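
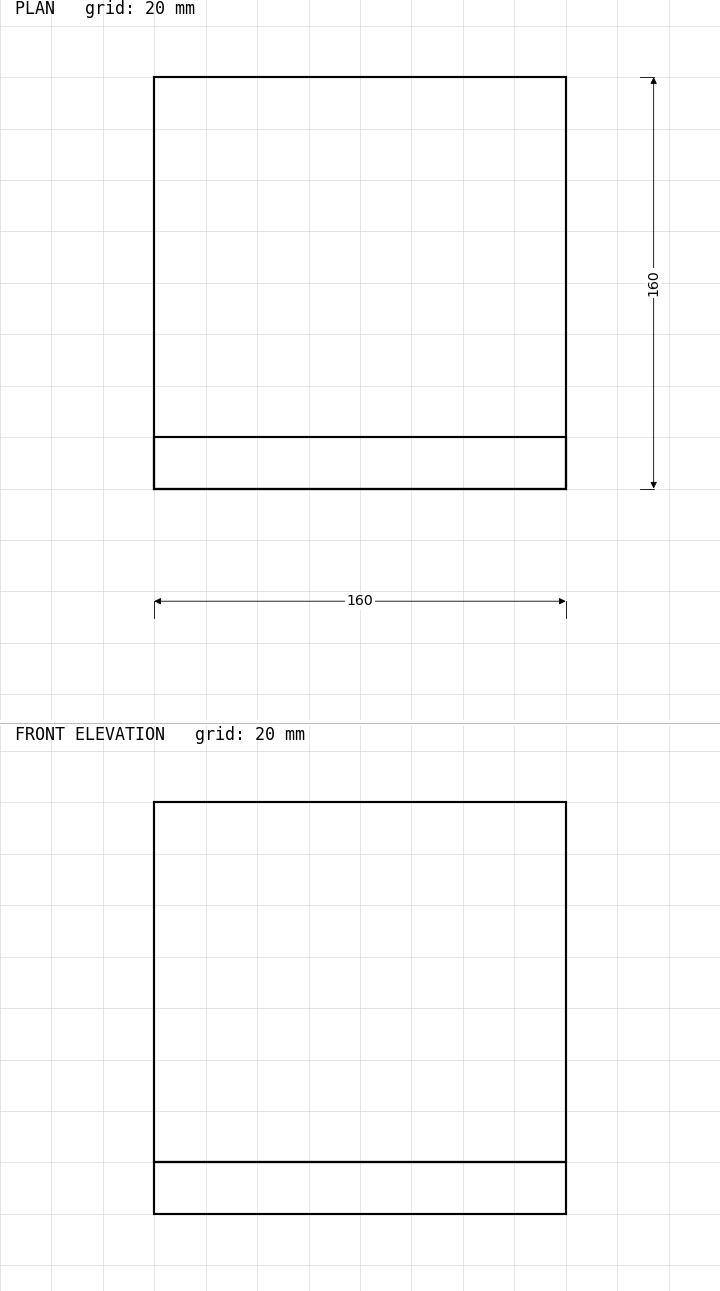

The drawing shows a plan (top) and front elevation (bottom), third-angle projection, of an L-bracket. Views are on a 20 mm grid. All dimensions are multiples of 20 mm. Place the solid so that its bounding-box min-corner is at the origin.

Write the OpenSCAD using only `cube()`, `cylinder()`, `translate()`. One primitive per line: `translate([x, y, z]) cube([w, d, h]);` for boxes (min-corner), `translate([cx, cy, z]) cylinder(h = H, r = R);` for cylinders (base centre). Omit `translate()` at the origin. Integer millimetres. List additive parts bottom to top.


cube([160, 160, 20]);
translate([0, 0, 20]) cube([160, 20, 140]);


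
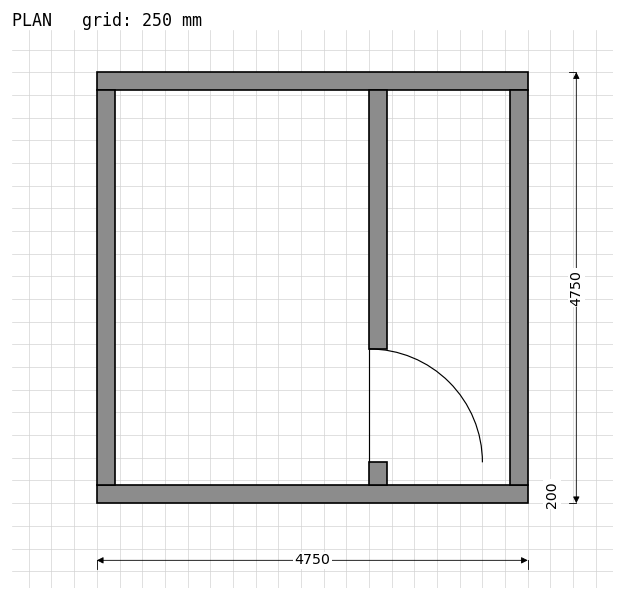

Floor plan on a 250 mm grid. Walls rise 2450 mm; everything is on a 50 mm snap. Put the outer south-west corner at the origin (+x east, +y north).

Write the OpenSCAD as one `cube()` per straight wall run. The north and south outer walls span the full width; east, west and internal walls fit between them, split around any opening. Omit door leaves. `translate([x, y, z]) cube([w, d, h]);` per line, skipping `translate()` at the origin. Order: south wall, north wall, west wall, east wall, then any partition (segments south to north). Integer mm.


cube([4750, 200, 2450]);
translate([0, 4550, 0]) cube([4750, 200, 2450]);
translate([0, 200, 0]) cube([200, 4350, 2450]);
translate([4550, 200, 0]) cube([200, 4350, 2450]);
translate([3000, 200, 0]) cube([200, 250, 2450]);
translate([3000, 1700, 0]) cube([200, 2850, 2450]);


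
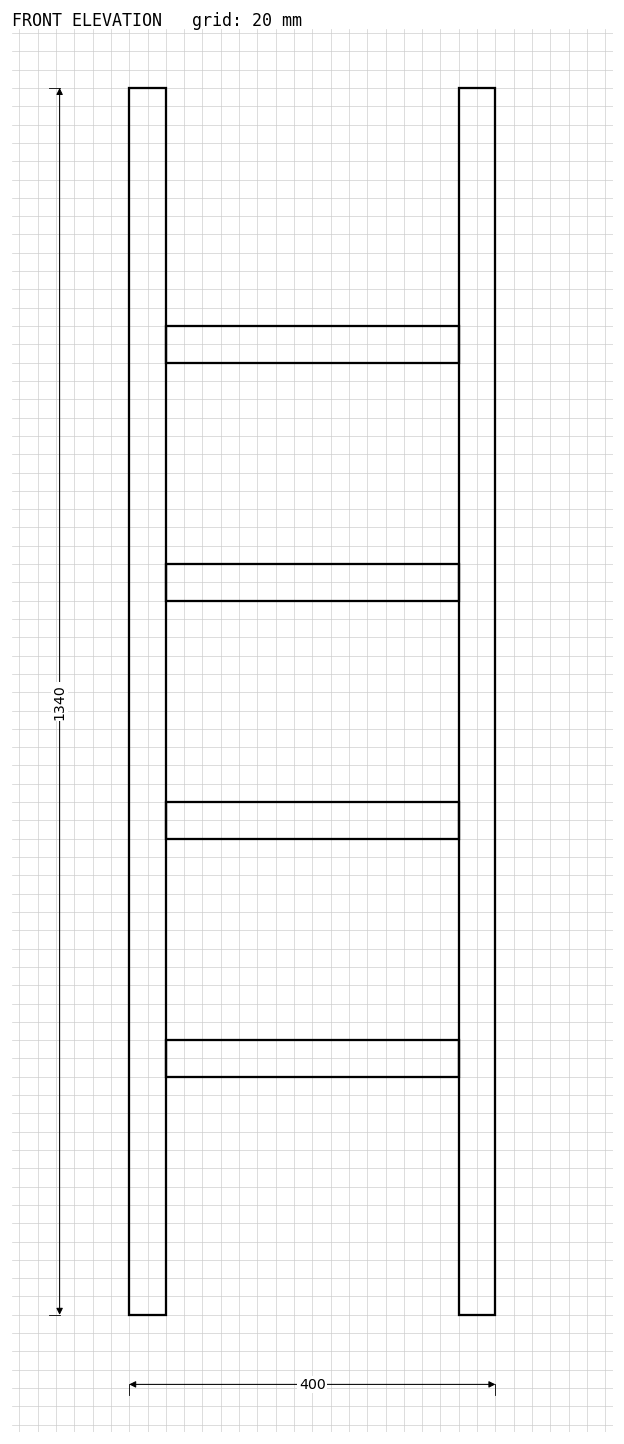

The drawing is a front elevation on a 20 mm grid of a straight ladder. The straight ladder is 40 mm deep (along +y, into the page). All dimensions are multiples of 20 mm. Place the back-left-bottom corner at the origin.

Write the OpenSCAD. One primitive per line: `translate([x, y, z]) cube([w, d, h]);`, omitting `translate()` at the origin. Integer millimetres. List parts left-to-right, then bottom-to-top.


cube([40, 40, 1340]);
translate([40, 0, 260]) cube([320, 40, 40]);
translate([40, 0, 520]) cube([320, 40, 40]);
translate([40, 0, 780]) cube([320, 40, 40]);
translate([40, 0, 1040]) cube([320, 40, 40]);
translate([360, 0, 0]) cube([40, 40, 1340]);


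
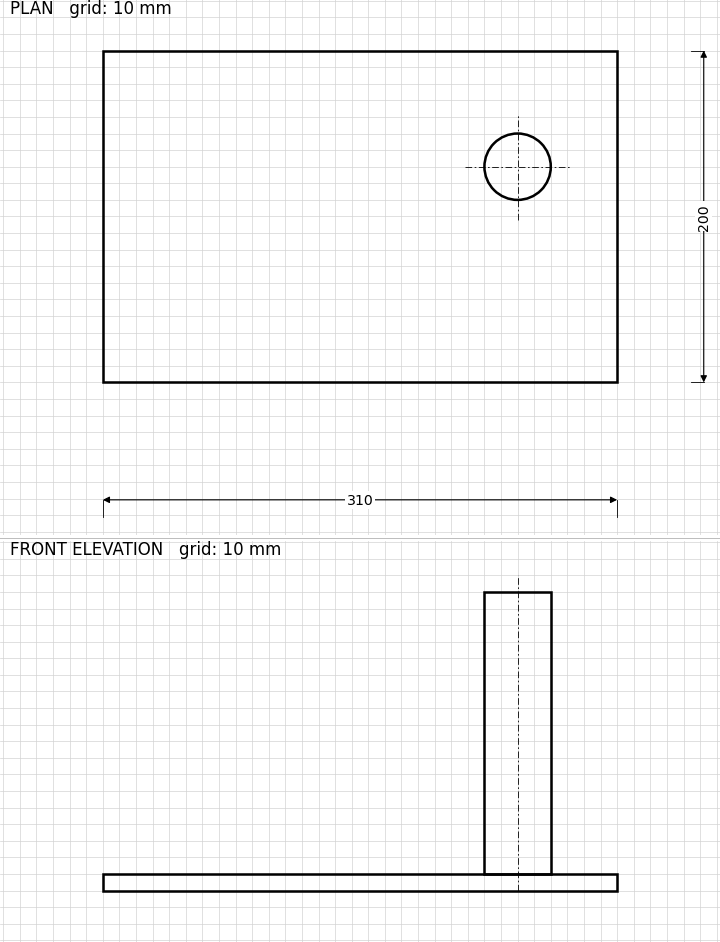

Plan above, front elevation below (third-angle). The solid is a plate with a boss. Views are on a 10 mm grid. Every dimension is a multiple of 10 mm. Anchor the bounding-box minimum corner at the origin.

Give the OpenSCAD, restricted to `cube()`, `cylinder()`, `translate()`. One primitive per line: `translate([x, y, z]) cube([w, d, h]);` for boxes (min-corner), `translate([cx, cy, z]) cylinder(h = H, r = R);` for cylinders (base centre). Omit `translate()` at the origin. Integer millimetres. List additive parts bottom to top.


cube([310, 200, 10]);
translate([250, 130, 10]) cylinder(h = 170, r = 20);


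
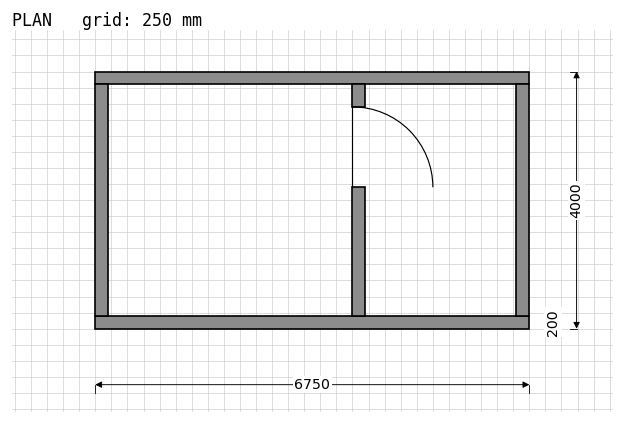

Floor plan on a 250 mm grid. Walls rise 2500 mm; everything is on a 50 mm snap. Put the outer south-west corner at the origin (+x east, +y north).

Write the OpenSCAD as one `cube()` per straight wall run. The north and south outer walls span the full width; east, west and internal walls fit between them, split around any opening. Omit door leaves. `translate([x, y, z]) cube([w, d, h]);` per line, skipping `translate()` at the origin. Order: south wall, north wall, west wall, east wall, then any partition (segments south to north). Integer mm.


cube([6750, 200, 2500]);
translate([0, 3800, 0]) cube([6750, 200, 2500]);
translate([0, 200, 0]) cube([200, 3600, 2500]);
translate([6550, 200, 0]) cube([200, 3600, 2500]);
translate([4000, 200, 0]) cube([200, 2000, 2500]);
translate([4000, 3450, 0]) cube([200, 350, 2500]);


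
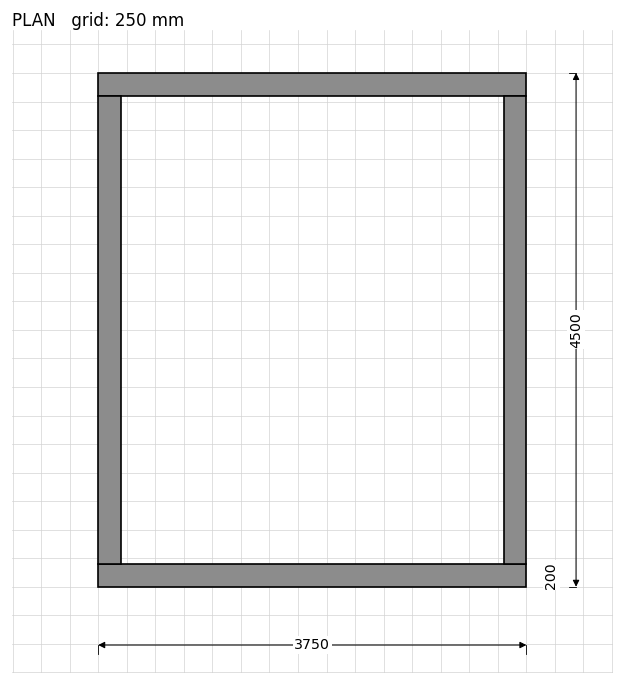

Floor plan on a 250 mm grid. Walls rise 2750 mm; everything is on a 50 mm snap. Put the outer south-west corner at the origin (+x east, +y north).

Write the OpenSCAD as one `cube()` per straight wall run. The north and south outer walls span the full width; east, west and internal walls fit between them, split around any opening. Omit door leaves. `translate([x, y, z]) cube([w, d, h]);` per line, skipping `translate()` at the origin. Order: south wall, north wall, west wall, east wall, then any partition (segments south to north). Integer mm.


cube([3750, 200, 2750]);
translate([0, 4300, 0]) cube([3750, 200, 2750]);
translate([0, 200, 0]) cube([200, 4100, 2750]);
translate([3550, 200, 0]) cube([200, 4100, 2750]);


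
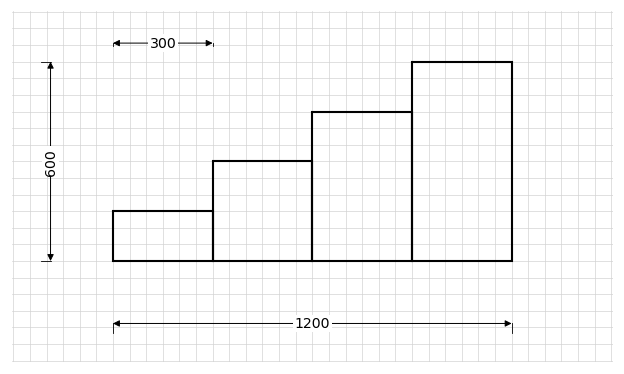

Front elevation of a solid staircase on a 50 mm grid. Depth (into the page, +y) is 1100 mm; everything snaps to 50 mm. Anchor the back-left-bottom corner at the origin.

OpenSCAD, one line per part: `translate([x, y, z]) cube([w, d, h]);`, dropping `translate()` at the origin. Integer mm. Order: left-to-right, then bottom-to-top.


cube([300, 1100, 150]);
translate([300, 0, 0]) cube([300, 1100, 300]);
translate([600, 0, 0]) cube([300, 1100, 450]);
translate([900, 0, 0]) cube([300, 1100, 600]);


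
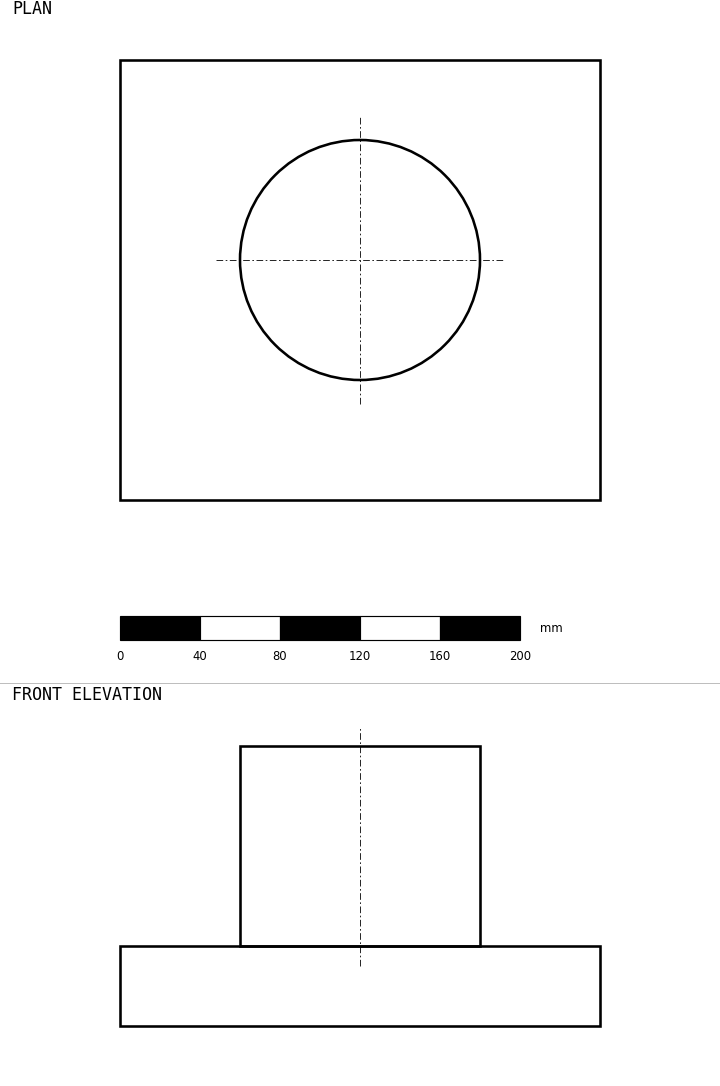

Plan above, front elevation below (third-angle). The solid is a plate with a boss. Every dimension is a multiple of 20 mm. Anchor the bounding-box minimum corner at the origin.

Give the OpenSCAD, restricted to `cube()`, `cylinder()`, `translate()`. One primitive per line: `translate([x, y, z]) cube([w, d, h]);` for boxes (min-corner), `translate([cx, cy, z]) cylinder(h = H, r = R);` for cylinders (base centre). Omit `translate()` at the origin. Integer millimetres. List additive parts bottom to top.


cube([240, 220, 40]);
translate([120, 120, 40]) cylinder(h = 100, r = 60);


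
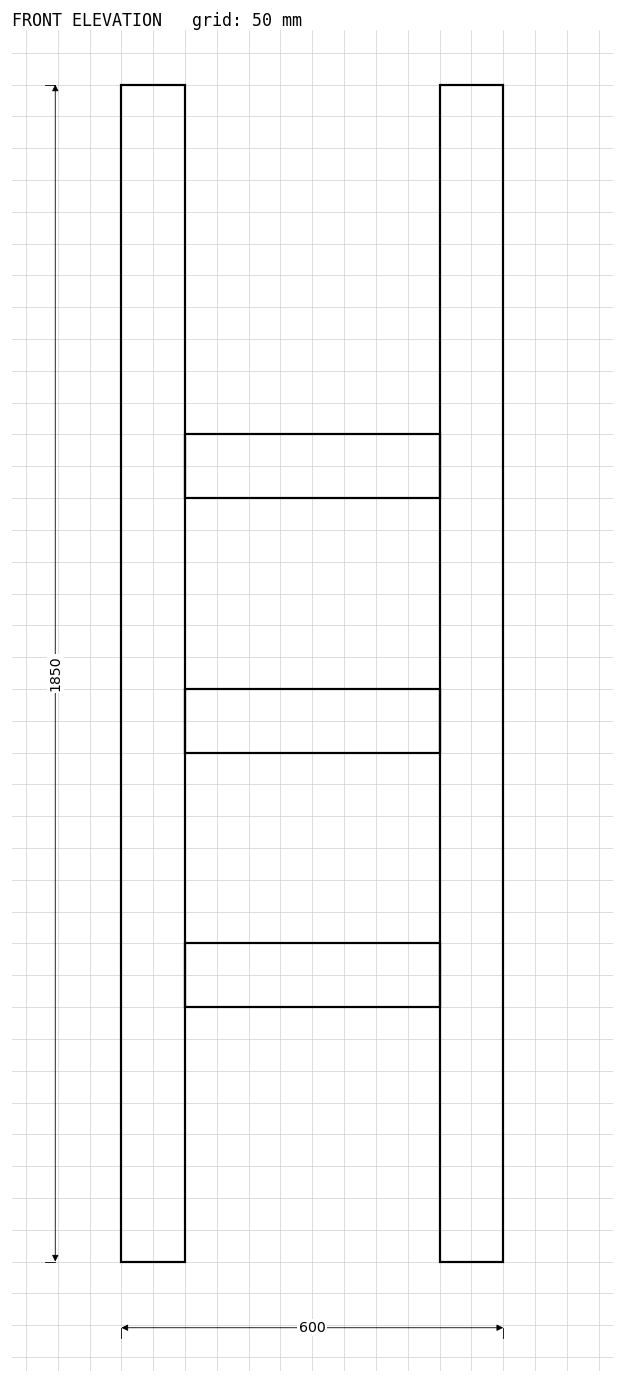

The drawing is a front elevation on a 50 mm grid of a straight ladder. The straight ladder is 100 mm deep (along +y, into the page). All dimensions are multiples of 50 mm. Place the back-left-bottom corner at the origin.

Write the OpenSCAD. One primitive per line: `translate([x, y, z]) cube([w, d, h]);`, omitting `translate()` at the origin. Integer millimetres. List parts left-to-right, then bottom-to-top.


cube([100, 100, 1850]);
translate([100, 0, 400]) cube([400, 100, 100]);
translate([100, 0, 800]) cube([400, 100, 100]);
translate([100, 0, 1200]) cube([400, 100, 100]);
translate([500, 0, 0]) cube([100, 100, 1850]);


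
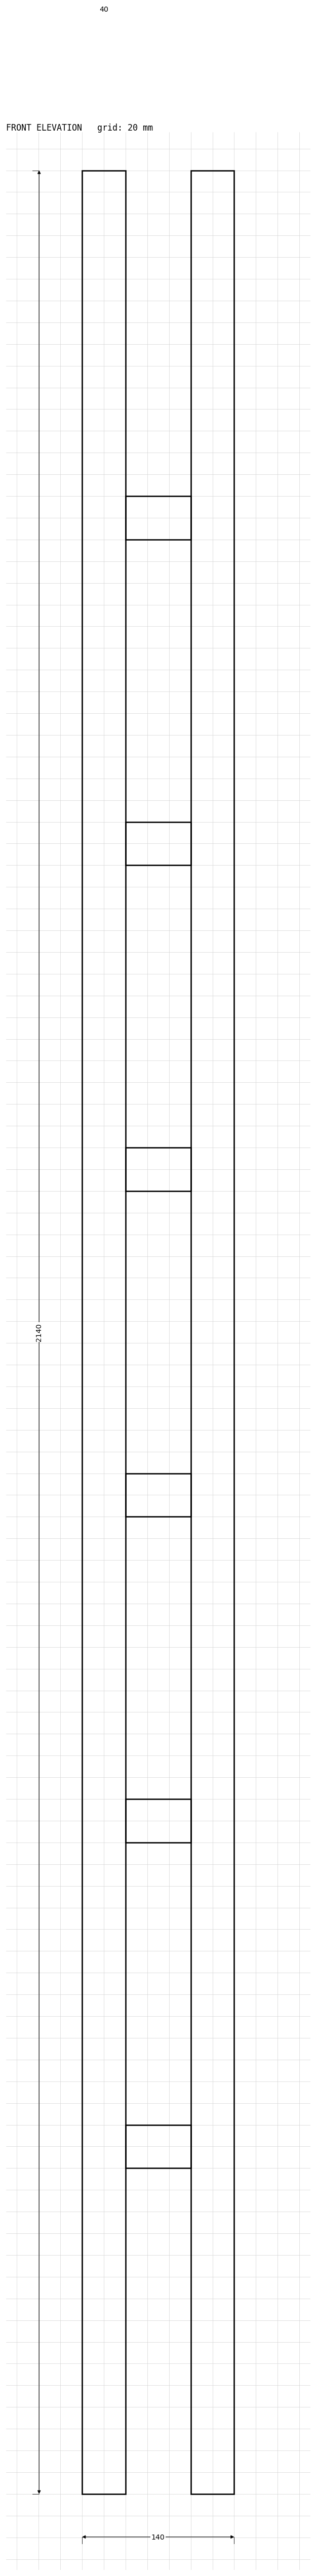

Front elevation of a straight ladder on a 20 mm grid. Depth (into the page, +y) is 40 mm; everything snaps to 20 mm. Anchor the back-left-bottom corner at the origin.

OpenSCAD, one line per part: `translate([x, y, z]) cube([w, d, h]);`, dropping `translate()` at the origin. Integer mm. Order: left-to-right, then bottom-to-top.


cube([40, 40, 2140]);
translate([40, 0, 300]) cube([60, 40, 40]);
translate([40, 0, 600]) cube([60, 40, 40]);
translate([40, 0, 900]) cube([60, 40, 40]);
translate([40, 0, 1200]) cube([60, 40, 40]);
translate([40, 0, 1500]) cube([60, 40, 40]);
translate([40, 0, 1800]) cube([60, 40, 40]);
translate([100, 0, 0]) cube([40, 40, 2140]);


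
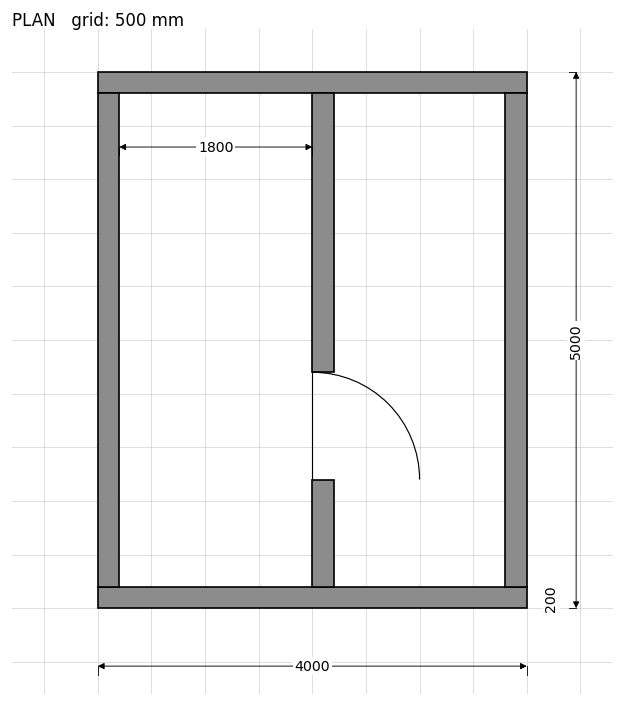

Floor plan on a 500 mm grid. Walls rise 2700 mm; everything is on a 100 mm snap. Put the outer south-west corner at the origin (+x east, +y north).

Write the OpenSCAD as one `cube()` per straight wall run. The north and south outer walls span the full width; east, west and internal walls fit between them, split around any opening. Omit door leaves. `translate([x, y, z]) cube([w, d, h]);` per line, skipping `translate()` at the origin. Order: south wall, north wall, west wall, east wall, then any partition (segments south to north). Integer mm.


cube([4000, 200, 2700]);
translate([0, 4800, 0]) cube([4000, 200, 2700]);
translate([0, 200, 0]) cube([200, 4600, 2700]);
translate([3800, 200, 0]) cube([200, 4600, 2700]);
translate([2000, 200, 0]) cube([200, 1000, 2700]);
translate([2000, 2200, 0]) cube([200, 2600, 2700]);


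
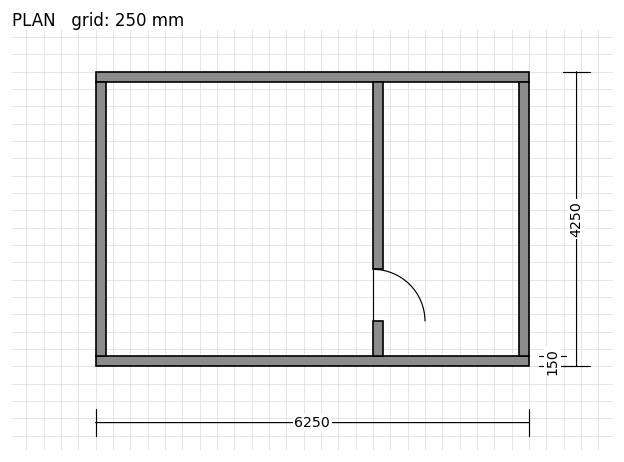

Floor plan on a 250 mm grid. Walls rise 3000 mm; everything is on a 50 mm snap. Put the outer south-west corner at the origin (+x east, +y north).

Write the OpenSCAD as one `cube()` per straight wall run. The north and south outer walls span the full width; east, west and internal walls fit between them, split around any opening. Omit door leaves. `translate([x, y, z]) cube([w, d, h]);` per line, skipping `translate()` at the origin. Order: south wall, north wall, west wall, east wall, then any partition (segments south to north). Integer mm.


cube([6250, 150, 3000]);
translate([0, 4100, 0]) cube([6250, 150, 3000]);
translate([0, 150, 0]) cube([150, 3950, 3000]);
translate([6100, 150, 0]) cube([150, 3950, 3000]);
translate([4000, 150, 0]) cube([150, 500, 3000]);
translate([4000, 1400, 0]) cube([150, 2700, 3000]);


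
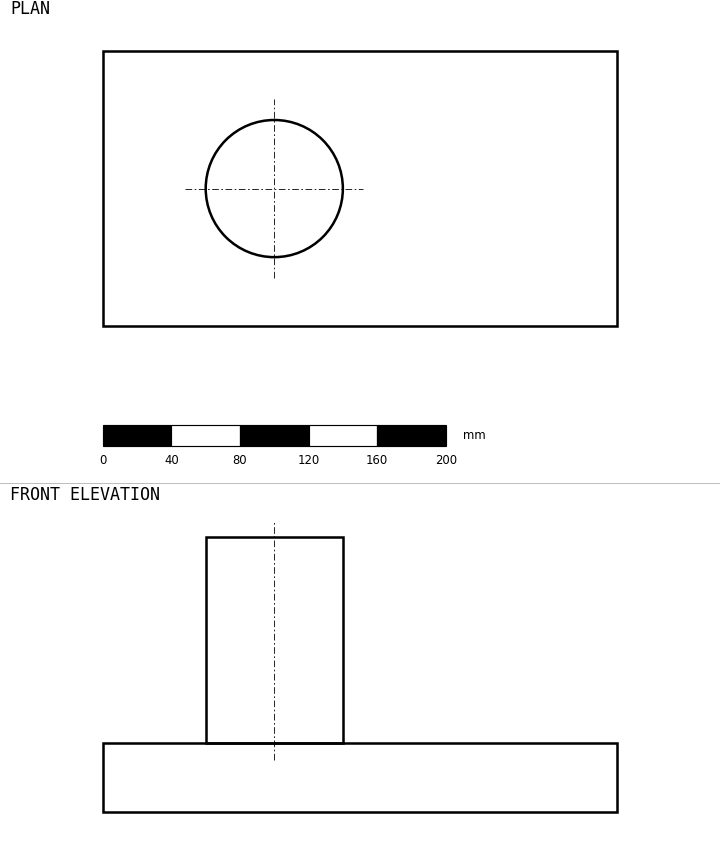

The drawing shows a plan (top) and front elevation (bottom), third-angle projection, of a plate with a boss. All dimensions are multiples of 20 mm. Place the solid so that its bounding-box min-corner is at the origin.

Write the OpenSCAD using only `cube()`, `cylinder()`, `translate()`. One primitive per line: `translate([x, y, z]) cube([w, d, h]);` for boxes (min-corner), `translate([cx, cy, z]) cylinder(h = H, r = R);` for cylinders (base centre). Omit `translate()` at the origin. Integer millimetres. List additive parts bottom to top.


cube([300, 160, 40]);
translate([100, 80, 40]) cylinder(h = 120, r = 40);


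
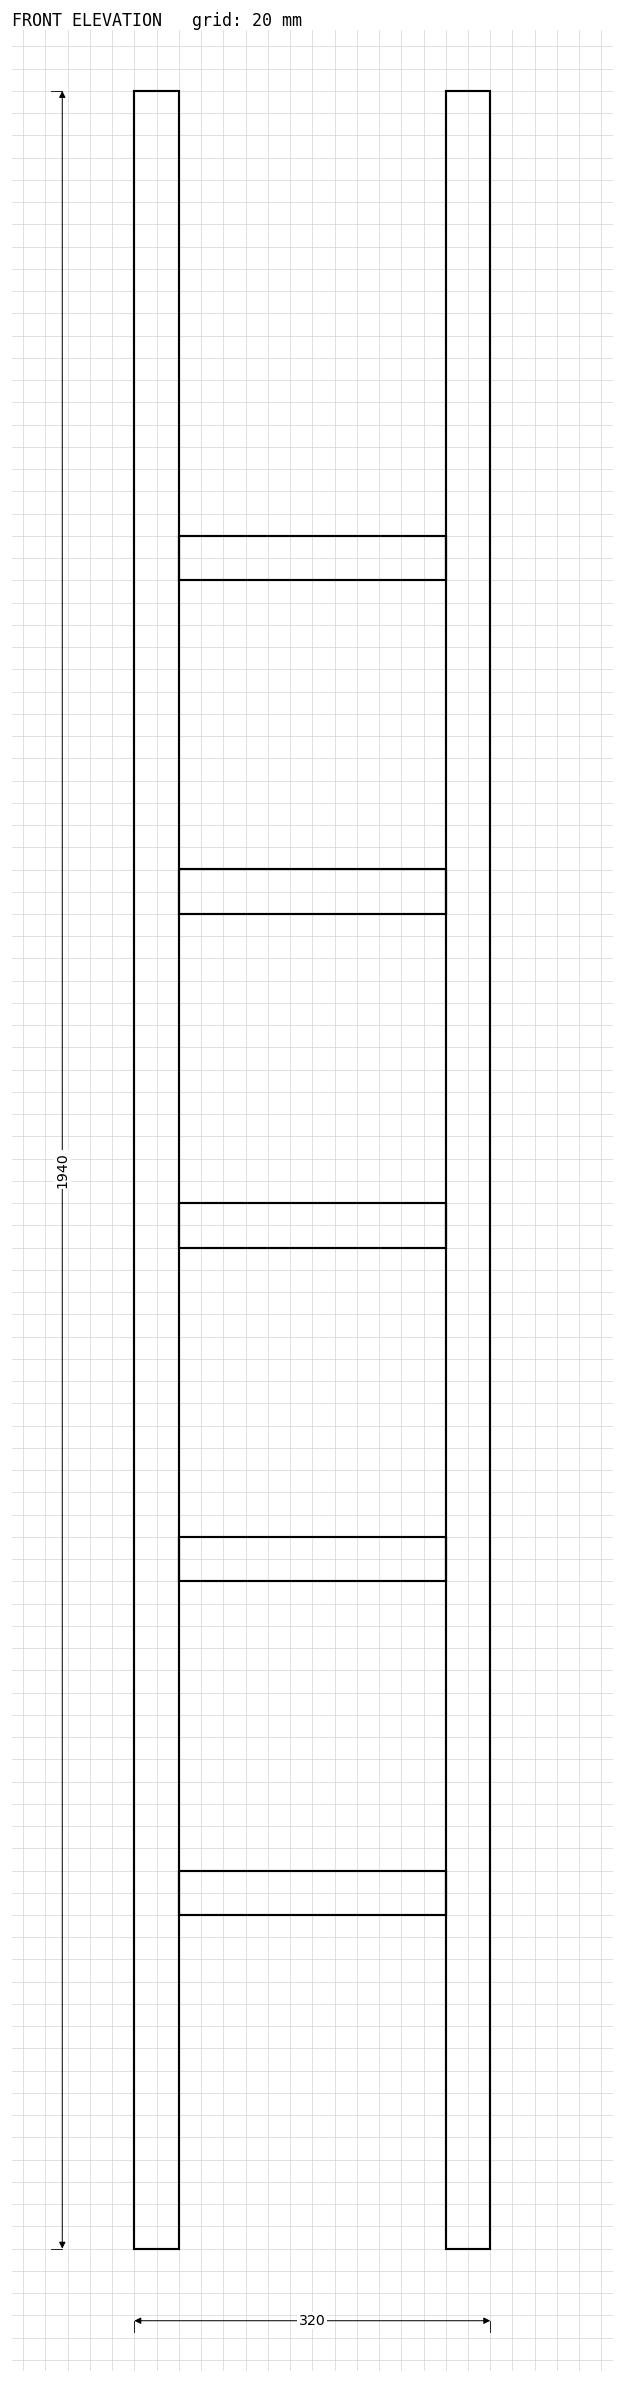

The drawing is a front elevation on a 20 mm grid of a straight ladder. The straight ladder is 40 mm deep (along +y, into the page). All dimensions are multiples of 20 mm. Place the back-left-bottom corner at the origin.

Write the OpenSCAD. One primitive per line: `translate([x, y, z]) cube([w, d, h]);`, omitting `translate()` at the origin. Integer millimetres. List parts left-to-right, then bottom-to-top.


cube([40, 40, 1940]);
translate([40, 0, 300]) cube([240, 40, 40]);
translate([40, 0, 600]) cube([240, 40, 40]);
translate([40, 0, 900]) cube([240, 40, 40]);
translate([40, 0, 1200]) cube([240, 40, 40]);
translate([40, 0, 1500]) cube([240, 40, 40]);
translate([280, 0, 0]) cube([40, 40, 1940]);


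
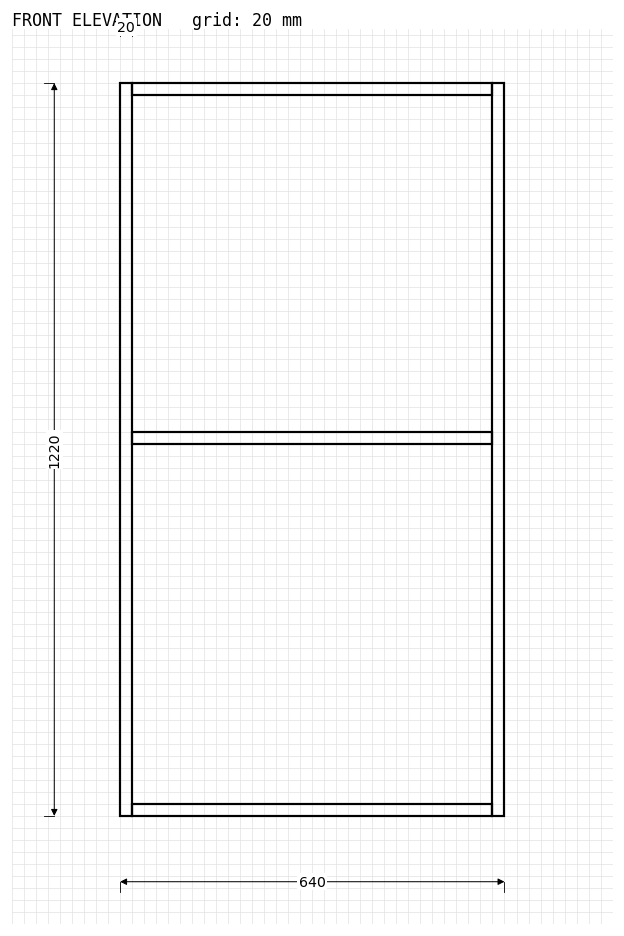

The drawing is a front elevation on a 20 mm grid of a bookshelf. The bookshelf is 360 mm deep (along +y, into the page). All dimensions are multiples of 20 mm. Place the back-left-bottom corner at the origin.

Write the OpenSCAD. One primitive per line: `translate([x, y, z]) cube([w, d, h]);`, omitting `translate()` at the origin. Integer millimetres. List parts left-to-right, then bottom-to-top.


cube([20, 360, 1220]);
translate([20, 0, 0]) cube([600, 360, 20]);
translate([20, 0, 620]) cube([600, 360, 20]);
translate([20, 0, 1200]) cube([600, 360, 20]);
translate([620, 0, 0]) cube([20, 360, 1220]);


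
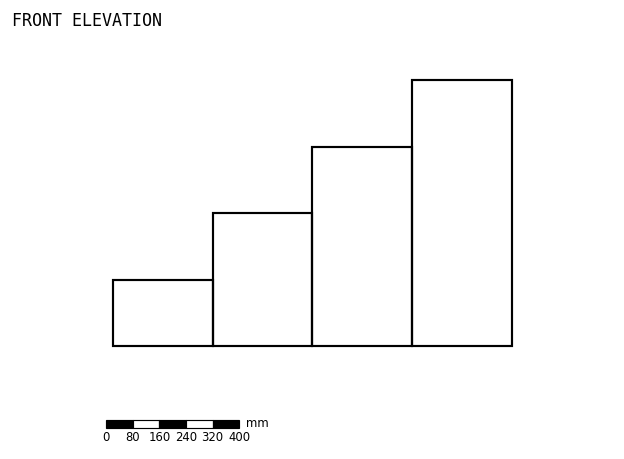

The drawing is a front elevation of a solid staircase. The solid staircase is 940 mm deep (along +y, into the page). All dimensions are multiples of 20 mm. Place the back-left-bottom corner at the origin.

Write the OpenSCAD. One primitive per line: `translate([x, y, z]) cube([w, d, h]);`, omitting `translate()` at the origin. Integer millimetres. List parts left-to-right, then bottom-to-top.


cube([300, 940, 200]);
translate([300, 0, 0]) cube([300, 940, 400]);
translate([600, 0, 0]) cube([300, 940, 600]);
translate([900, 0, 0]) cube([300, 940, 800]);


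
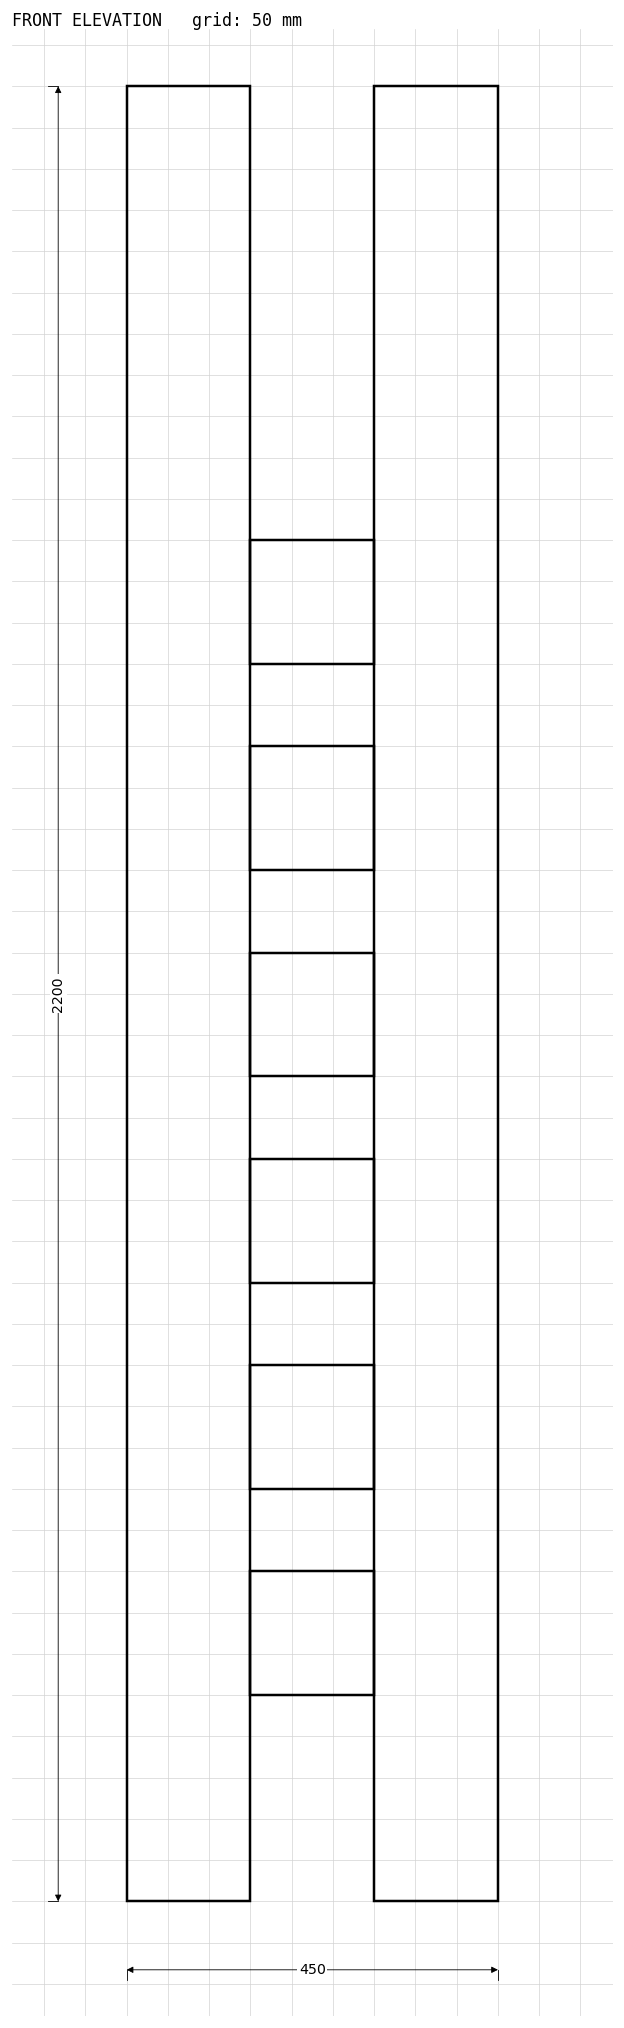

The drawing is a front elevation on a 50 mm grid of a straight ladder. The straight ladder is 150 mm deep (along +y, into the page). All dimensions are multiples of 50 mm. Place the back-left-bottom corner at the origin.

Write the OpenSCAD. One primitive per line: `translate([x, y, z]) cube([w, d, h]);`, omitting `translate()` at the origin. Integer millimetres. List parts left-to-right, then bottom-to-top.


cube([150, 150, 2200]);
translate([150, 0, 250]) cube([150, 150, 150]);
translate([150, 0, 500]) cube([150, 150, 150]);
translate([150, 0, 750]) cube([150, 150, 150]);
translate([150, 0, 1000]) cube([150, 150, 150]);
translate([150, 0, 1250]) cube([150, 150, 150]);
translate([150, 0, 1500]) cube([150, 150, 150]);
translate([300, 0, 0]) cube([150, 150, 2200]);


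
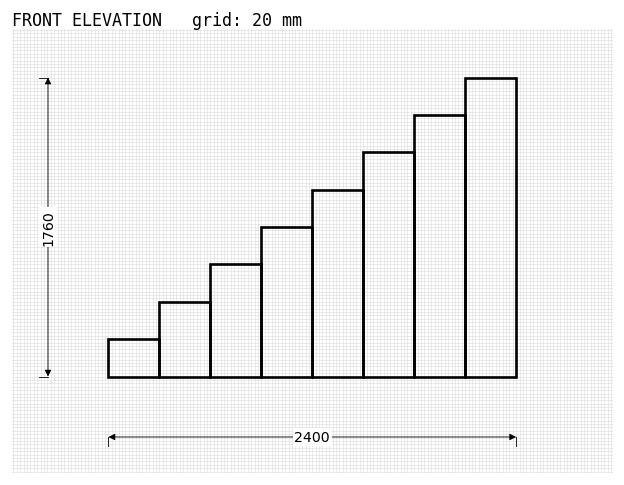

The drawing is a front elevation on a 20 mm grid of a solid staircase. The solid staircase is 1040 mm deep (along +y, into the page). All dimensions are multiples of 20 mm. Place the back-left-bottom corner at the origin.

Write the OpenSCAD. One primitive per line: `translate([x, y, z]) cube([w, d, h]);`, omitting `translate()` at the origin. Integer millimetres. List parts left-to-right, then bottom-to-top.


cube([300, 1040, 220]);
translate([300, 0, 0]) cube([300, 1040, 440]);
translate([600, 0, 0]) cube([300, 1040, 660]);
translate([900, 0, 0]) cube([300, 1040, 880]);
translate([1200, 0, 0]) cube([300, 1040, 1100]);
translate([1500, 0, 0]) cube([300, 1040, 1320]);
translate([1800, 0, 0]) cube([300, 1040, 1540]);
translate([2100, 0, 0]) cube([300, 1040, 1760]);


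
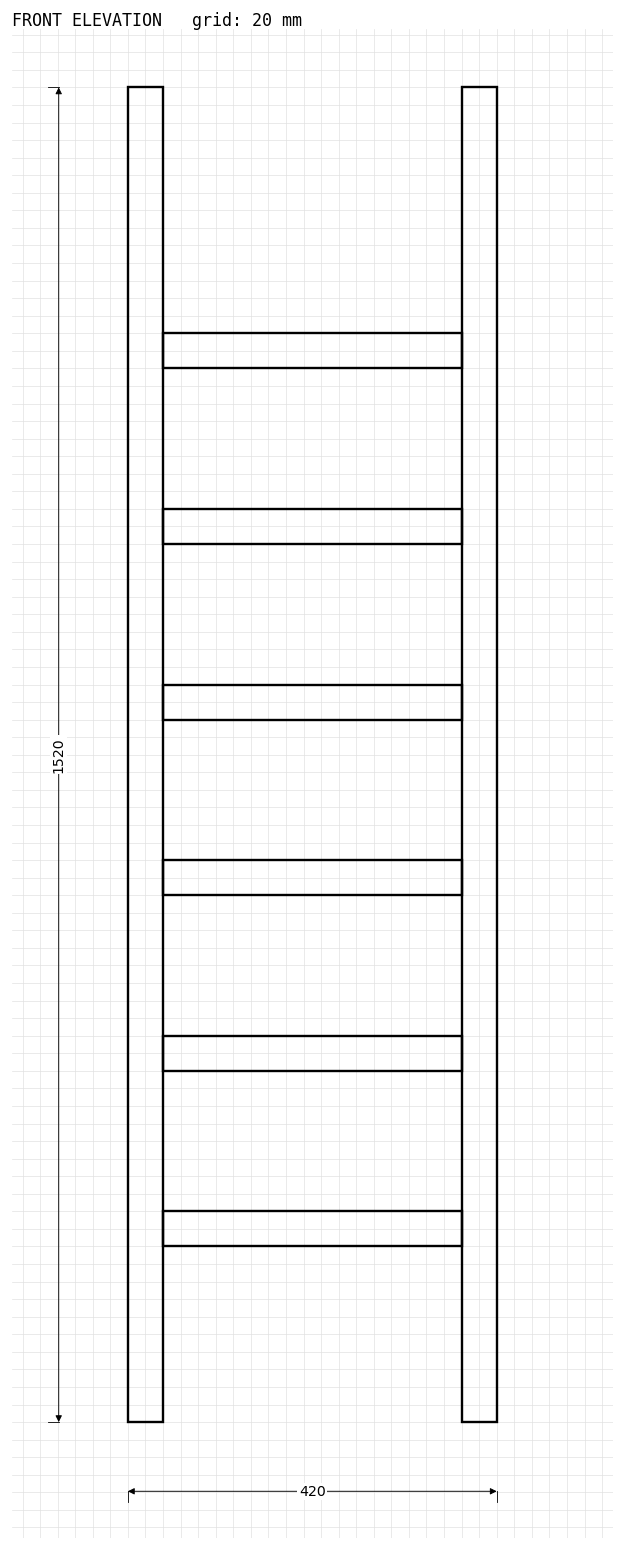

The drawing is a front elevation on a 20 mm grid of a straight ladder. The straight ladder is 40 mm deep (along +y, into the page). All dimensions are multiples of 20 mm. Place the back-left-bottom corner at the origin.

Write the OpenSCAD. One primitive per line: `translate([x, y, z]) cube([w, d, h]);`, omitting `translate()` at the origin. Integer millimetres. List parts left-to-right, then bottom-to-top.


cube([40, 40, 1520]);
translate([40, 0, 200]) cube([340, 40, 40]);
translate([40, 0, 400]) cube([340, 40, 40]);
translate([40, 0, 600]) cube([340, 40, 40]);
translate([40, 0, 800]) cube([340, 40, 40]);
translate([40, 0, 1000]) cube([340, 40, 40]);
translate([40, 0, 1200]) cube([340, 40, 40]);
translate([380, 0, 0]) cube([40, 40, 1520]);


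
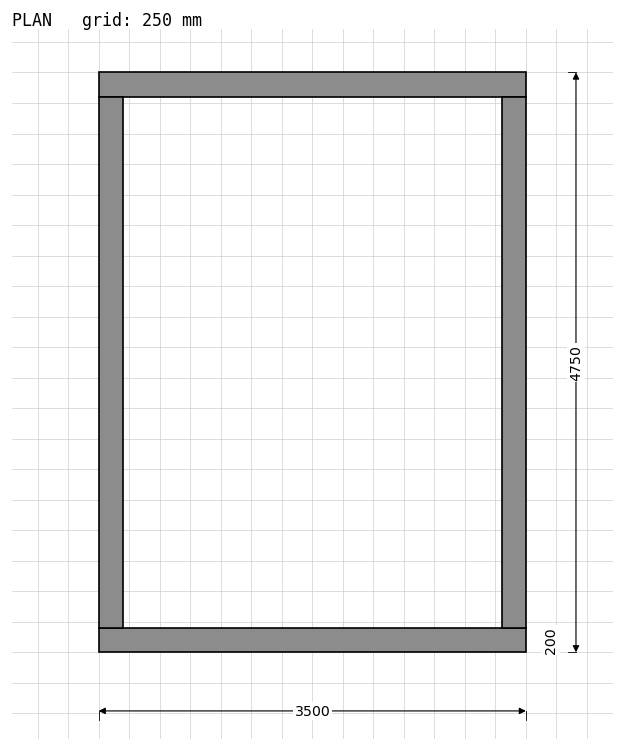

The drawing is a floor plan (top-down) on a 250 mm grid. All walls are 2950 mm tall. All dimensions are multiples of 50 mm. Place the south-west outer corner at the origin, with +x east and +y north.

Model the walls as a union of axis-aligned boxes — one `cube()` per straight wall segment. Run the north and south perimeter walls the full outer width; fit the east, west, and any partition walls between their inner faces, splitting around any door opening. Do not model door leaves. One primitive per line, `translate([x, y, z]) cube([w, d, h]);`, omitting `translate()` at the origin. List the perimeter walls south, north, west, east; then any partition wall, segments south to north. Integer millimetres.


cube([3500, 200, 2950]);
translate([0, 4550, 0]) cube([3500, 200, 2950]);
translate([0, 200, 0]) cube([200, 4350, 2950]);
translate([3300, 200, 0]) cube([200, 4350, 2950]);


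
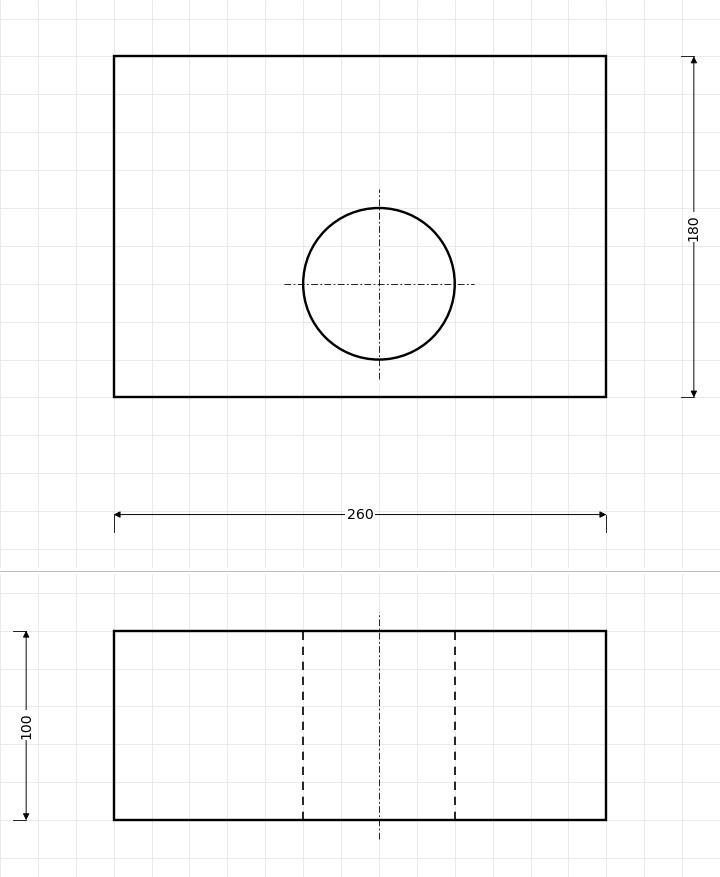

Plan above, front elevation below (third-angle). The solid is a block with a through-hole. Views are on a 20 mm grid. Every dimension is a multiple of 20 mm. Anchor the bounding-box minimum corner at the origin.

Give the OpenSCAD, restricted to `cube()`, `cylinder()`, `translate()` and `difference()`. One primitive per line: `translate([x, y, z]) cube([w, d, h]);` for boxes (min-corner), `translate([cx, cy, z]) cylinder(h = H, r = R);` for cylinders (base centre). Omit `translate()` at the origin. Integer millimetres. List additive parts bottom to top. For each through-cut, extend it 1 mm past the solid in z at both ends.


difference() {
  cube([260, 180, 100]);
  translate([140, 60, -1]) cylinder(h = 102, r = 40);
}


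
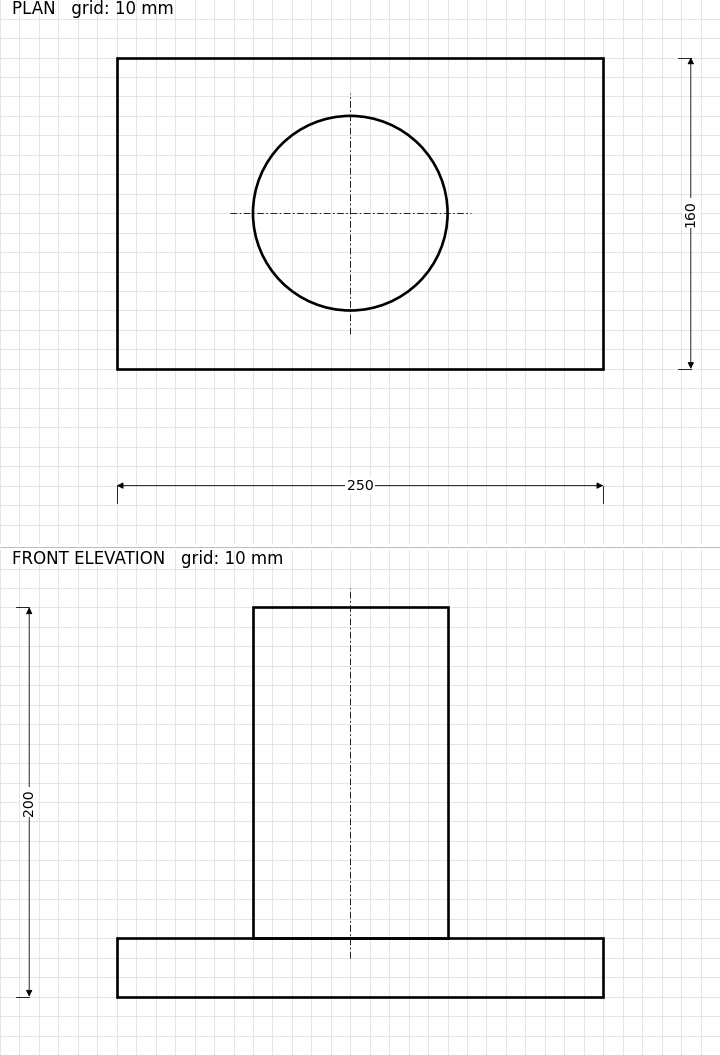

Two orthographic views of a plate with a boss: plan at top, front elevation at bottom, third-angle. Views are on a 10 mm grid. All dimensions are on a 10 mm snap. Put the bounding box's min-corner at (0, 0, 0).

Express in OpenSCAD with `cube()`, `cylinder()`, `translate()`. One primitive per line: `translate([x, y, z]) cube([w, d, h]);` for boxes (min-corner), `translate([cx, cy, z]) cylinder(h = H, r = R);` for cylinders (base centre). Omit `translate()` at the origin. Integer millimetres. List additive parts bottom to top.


cube([250, 160, 30]);
translate([120, 80, 30]) cylinder(h = 170, r = 50);


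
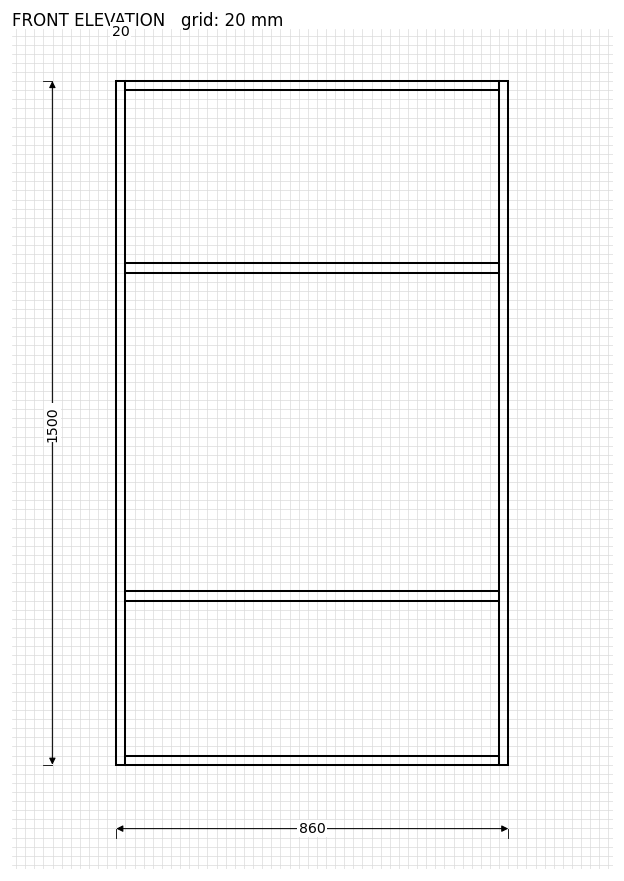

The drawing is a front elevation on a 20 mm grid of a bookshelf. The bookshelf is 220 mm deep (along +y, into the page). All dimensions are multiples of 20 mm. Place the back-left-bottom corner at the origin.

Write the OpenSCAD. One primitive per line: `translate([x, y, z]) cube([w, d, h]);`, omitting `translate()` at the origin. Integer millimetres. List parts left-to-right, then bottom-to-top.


cube([20, 220, 1500]);
translate([20, 0, 0]) cube([820, 220, 20]);
translate([20, 0, 360]) cube([820, 220, 20]);
translate([20, 0, 1080]) cube([820, 220, 20]);
translate([20, 0, 1480]) cube([820, 220, 20]);
translate([840, 0, 0]) cube([20, 220, 1500]);


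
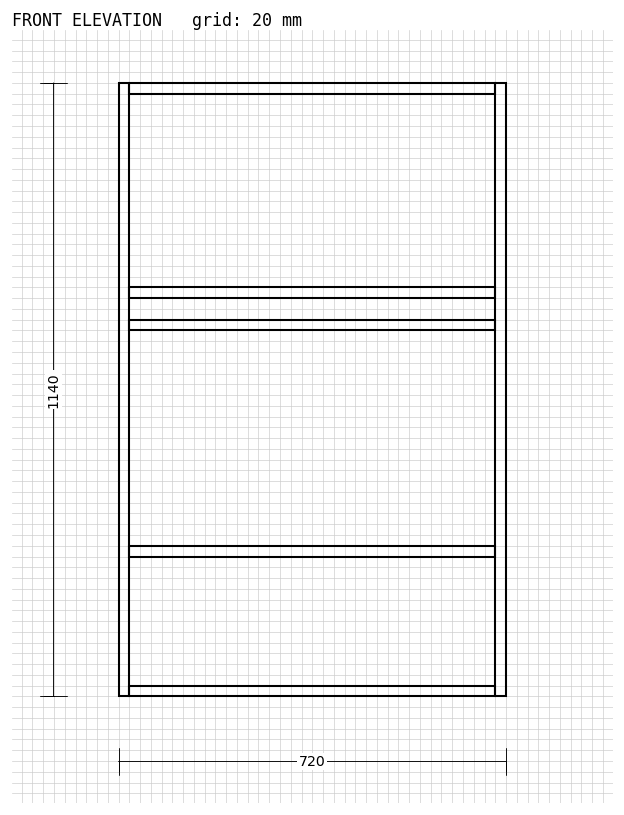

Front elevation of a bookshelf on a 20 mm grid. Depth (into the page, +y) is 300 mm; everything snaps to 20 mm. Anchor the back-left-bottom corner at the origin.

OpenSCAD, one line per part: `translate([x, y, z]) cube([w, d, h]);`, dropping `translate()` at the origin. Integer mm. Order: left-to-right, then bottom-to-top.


cube([20, 300, 1140]);
translate([20, 0, 0]) cube([680, 300, 20]);
translate([20, 0, 260]) cube([680, 300, 20]);
translate([20, 0, 680]) cube([680, 300, 20]);
translate([20, 0, 740]) cube([680, 300, 20]);
translate([20, 0, 1120]) cube([680, 300, 20]);
translate([700, 0, 0]) cube([20, 300, 1140]);


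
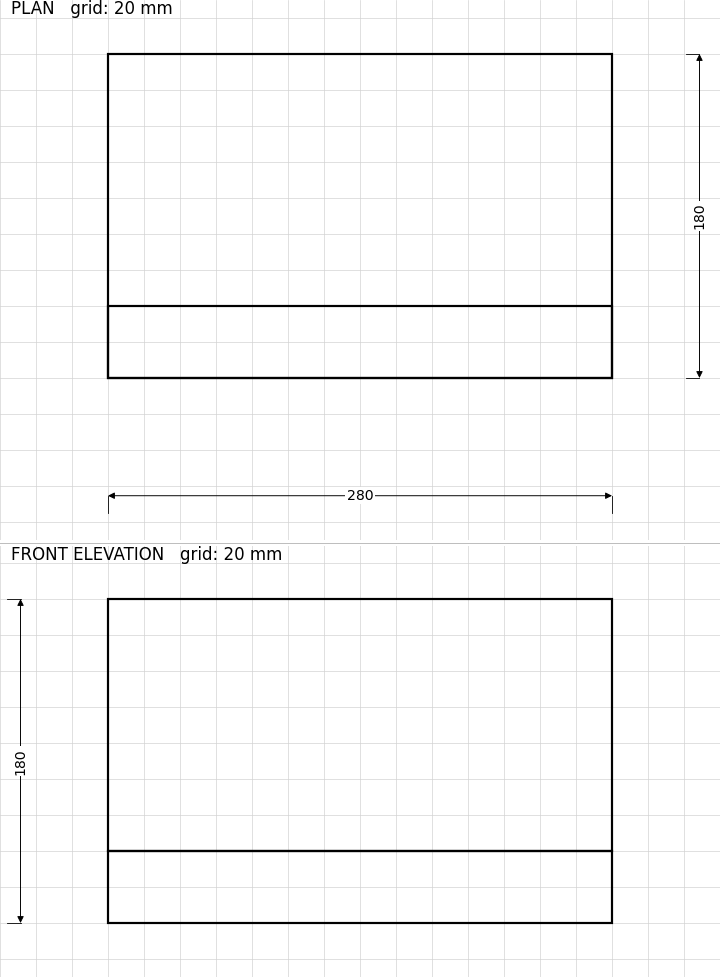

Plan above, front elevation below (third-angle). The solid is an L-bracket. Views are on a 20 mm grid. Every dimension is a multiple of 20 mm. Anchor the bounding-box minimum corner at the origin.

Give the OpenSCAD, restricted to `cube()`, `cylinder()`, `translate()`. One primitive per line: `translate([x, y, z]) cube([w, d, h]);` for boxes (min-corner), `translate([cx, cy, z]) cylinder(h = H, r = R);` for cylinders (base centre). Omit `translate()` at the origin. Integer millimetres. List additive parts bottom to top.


cube([280, 180, 40]);
translate([0, 0, 40]) cube([280, 40, 140]);


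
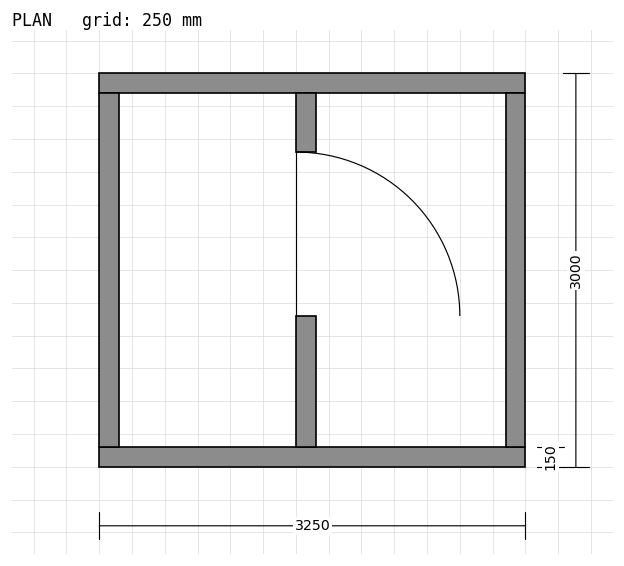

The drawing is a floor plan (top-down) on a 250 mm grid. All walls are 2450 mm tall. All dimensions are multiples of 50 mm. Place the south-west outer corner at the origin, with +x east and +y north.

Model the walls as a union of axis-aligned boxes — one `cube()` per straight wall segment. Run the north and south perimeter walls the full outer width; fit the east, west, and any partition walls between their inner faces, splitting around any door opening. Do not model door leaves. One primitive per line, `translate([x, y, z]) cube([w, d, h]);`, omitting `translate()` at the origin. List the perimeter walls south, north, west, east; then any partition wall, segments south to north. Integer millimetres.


cube([3250, 150, 2450]);
translate([0, 2850, 0]) cube([3250, 150, 2450]);
translate([0, 150, 0]) cube([150, 2700, 2450]);
translate([3100, 150, 0]) cube([150, 2700, 2450]);
translate([1500, 150, 0]) cube([150, 1000, 2450]);
translate([1500, 2400, 0]) cube([150, 450, 2450]);


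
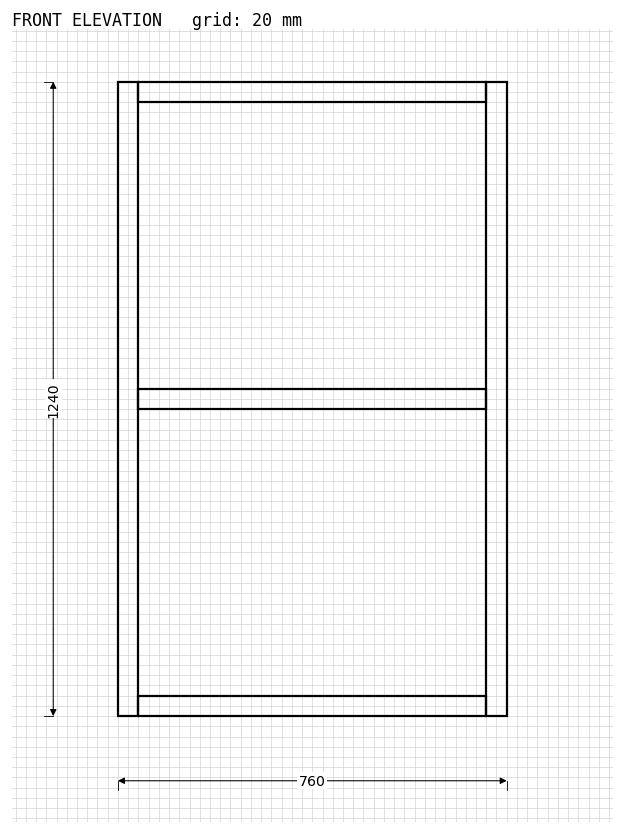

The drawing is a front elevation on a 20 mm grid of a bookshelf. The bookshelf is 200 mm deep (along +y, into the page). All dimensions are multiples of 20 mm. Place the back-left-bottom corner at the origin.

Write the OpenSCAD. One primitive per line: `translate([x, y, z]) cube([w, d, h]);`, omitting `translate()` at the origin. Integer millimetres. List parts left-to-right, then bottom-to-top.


cube([40, 200, 1240]);
translate([40, 0, 0]) cube([680, 200, 40]);
translate([40, 0, 600]) cube([680, 200, 40]);
translate([40, 0, 1200]) cube([680, 200, 40]);
translate([720, 0, 0]) cube([40, 200, 1240]);


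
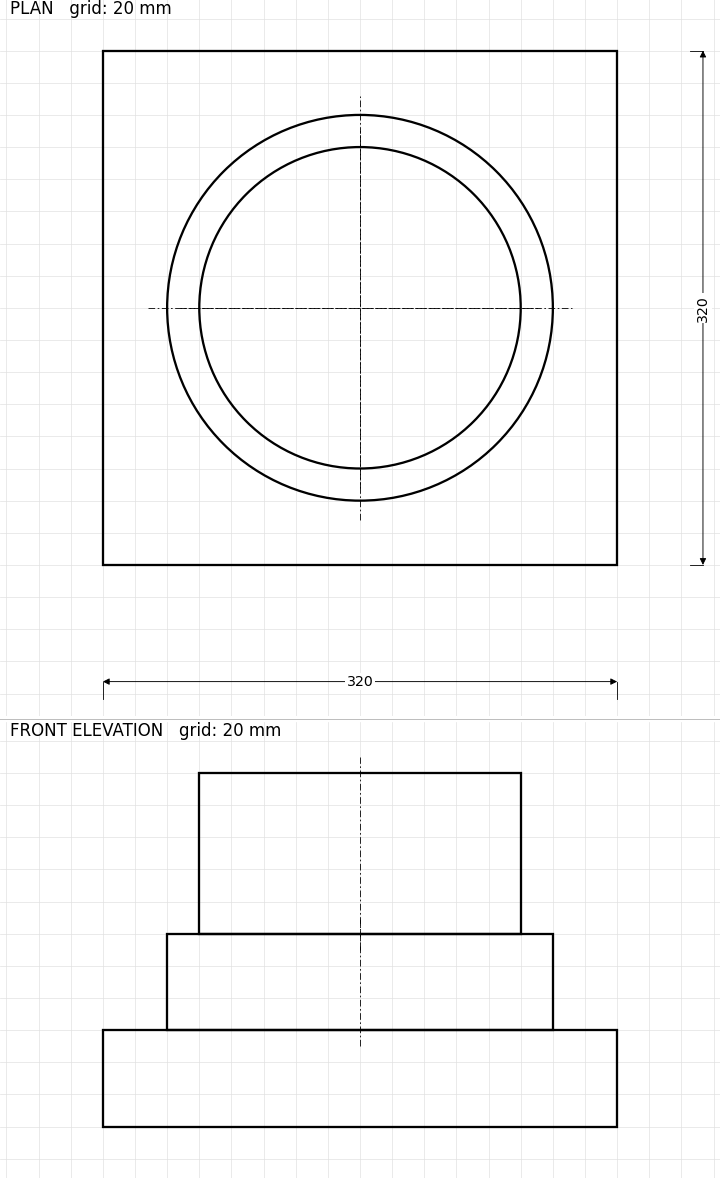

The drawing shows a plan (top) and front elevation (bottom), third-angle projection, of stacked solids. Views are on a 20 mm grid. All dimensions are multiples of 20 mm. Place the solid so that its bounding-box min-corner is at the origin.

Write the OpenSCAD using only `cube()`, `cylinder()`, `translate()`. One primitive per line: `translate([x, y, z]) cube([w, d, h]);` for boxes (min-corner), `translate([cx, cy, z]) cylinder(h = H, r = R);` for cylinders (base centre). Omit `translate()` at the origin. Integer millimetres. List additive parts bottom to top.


cube([320, 320, 60]);
translate([160, 160, 60]) cylinder(h = 60, r = 120);
translate([160, 160, 120]) cylinder(h = 100, r = 100);


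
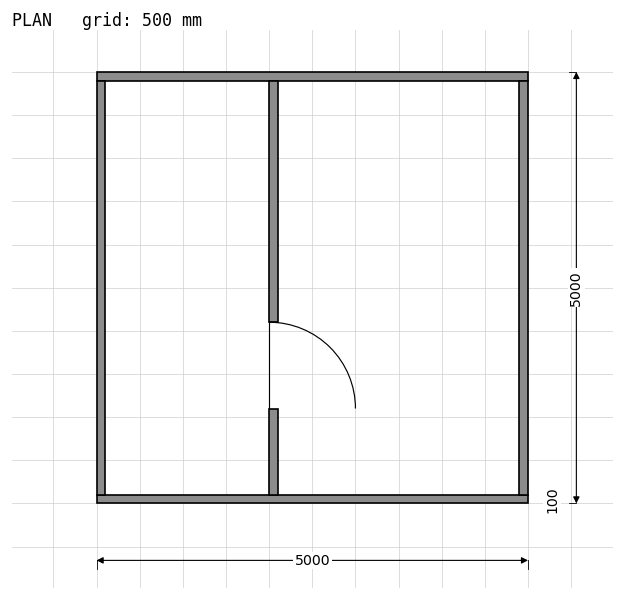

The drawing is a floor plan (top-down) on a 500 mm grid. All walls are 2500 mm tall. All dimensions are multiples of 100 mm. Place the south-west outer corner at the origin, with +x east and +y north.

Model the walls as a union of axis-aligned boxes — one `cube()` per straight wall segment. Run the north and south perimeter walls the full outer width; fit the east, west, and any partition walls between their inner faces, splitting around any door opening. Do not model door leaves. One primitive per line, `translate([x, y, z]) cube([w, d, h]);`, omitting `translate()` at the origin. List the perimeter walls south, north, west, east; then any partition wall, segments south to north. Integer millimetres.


cube([5000, 100, 2500]);
translate([0, 4900, 0]) cube([5000, 100, 2500]);
translate([0, 100, 0]) cube([100, 4800, 2500]);
translate([4900, 100, 0]) cube([100, 4800, 2500]);
translate([2000, 100, 0]) cube([100, 1000, 2500]);
translate([2000, 2100, 0]) cube([100, 2800, 2500]);


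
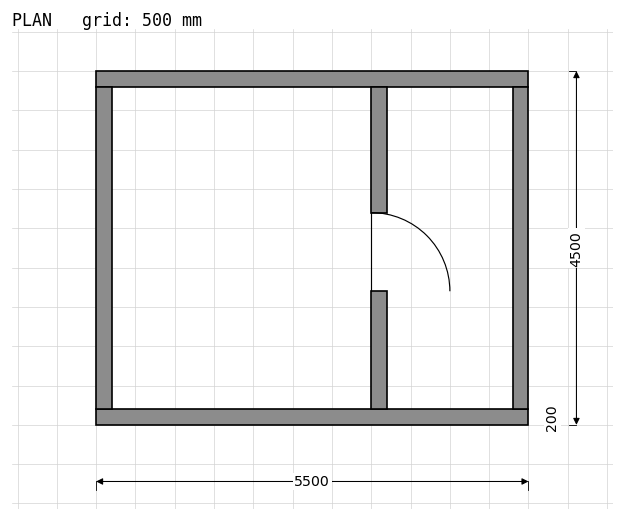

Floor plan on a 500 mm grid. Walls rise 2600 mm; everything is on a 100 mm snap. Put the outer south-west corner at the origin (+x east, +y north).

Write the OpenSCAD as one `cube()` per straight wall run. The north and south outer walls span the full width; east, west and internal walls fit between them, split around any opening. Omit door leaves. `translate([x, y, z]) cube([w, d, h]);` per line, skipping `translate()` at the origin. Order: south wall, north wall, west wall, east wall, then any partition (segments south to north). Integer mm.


cube([5500, 200, 2600]);
translate([0, 4300, 0]) cube([5500, 200, 2600]);
translate([0, 200, 0]) cube([200, 4100, 2600]);
translate([5300, 200, 0]) cube([200, 4100, 2600]);
translate([3500, 200, 0]) cube([200, 1500, 2600]);
translate([3500, 2700, 0]) cube([200, 1600, 2600]);


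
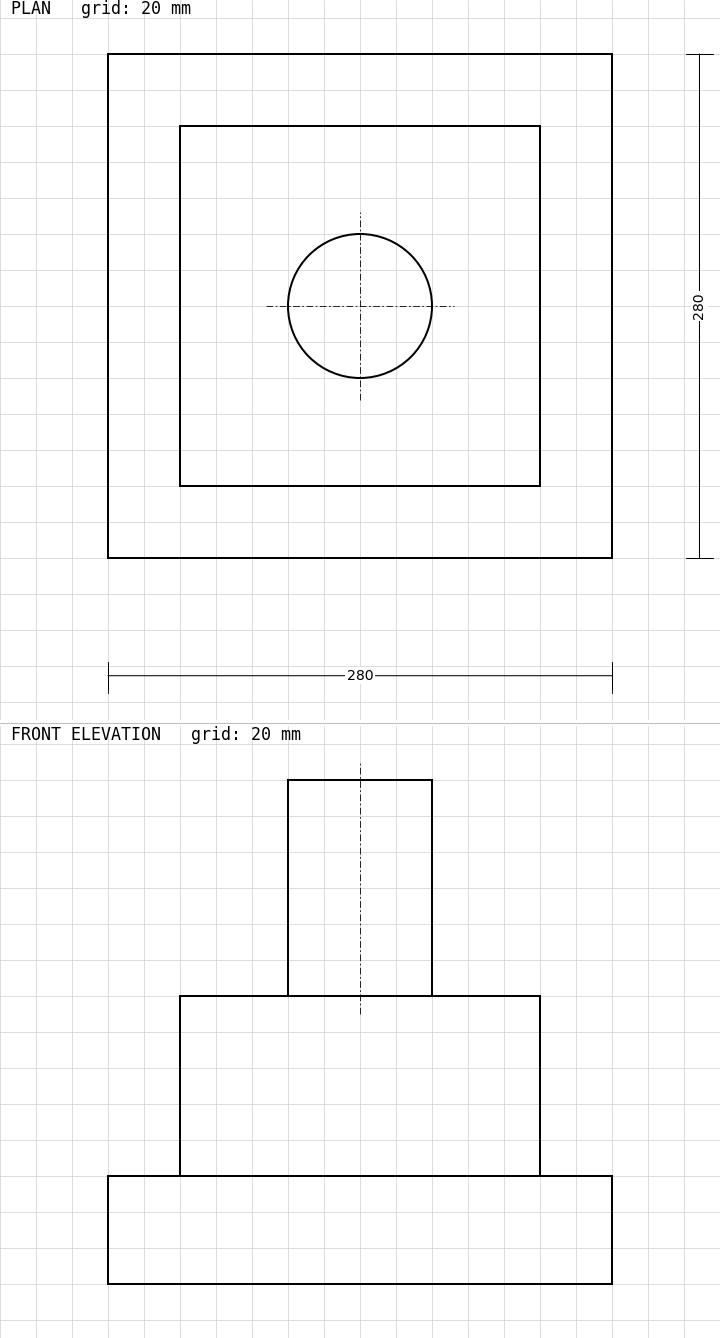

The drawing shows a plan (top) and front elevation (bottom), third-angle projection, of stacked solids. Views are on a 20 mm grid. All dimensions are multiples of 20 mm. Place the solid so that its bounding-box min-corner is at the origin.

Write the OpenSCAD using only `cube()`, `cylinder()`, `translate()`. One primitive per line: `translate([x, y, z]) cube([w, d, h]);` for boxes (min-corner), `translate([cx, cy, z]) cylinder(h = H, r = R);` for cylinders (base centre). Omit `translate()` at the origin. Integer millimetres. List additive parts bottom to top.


cube([280, 280, 60]);
translate([40, 40, 60]) cube([200, 200, 100]);
translate([140, 140, 160]) cylinder(h = 120, r = 40);


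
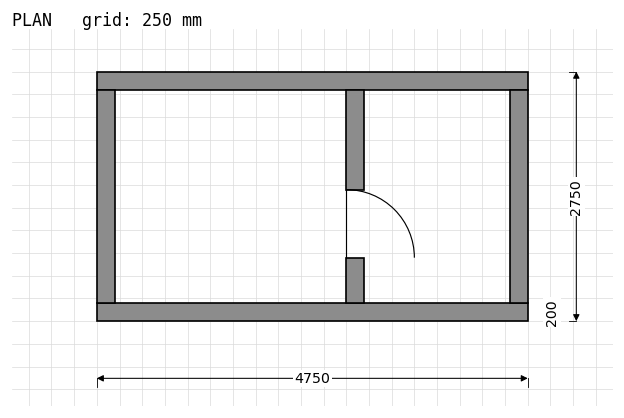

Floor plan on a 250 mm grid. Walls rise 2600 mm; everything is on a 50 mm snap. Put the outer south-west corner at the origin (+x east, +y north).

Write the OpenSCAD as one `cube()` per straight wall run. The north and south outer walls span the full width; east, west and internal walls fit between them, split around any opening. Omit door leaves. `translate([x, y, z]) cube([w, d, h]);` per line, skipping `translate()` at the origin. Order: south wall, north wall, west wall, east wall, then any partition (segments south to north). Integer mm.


cube([4750, 200, 2600]);
translate([0, 2550, 0]) cube([4750, 200, 2600]);
translate([0, 200, 0]) cube([200, 2350, 2600]);
translate([4550, 200, 0]) cube([200, 2350, 2600]);
translate([2750, 200, 0]) cube([200, 500, 2600]);
translate([2750, 1450, 0]) cube([200, 1100, 2600]);


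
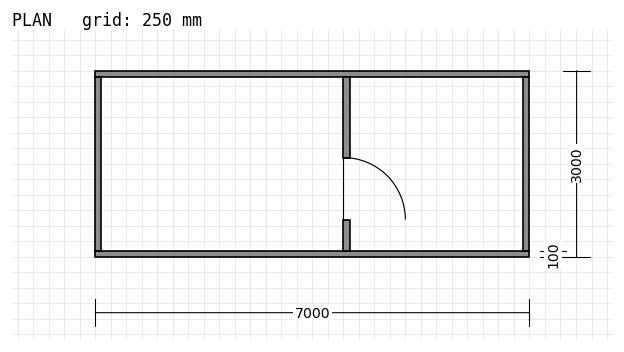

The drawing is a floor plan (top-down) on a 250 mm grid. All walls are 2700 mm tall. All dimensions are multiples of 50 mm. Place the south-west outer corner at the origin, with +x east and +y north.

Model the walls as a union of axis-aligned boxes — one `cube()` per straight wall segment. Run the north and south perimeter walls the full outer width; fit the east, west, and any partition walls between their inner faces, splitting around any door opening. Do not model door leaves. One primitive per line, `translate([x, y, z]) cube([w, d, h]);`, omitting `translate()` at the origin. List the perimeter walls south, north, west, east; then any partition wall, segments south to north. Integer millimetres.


cube([7000, 100, 2700]);
translate([0, 2900, 0]) cube([7000, 100, 2700]);
translate([0, 100, 0]) cube([100, 2800, 2700]);
translate([6900, 100, 0]) cube([100, 2800, 2700]);
translate([4000, 100, 0]) cube([100, 500, 2700]);
translate([4000, 1600, 0]) cube([100, 1300, 2700]);


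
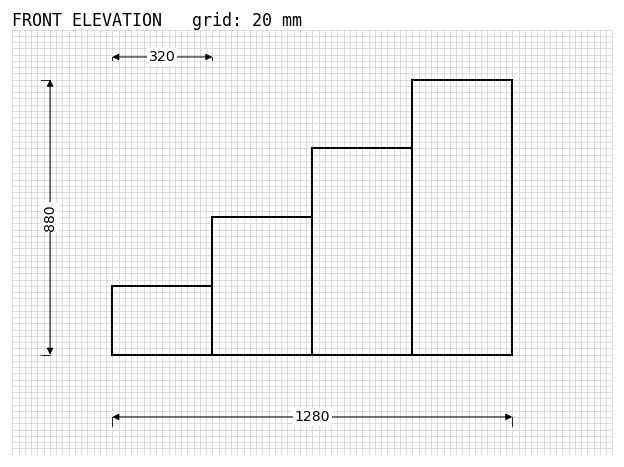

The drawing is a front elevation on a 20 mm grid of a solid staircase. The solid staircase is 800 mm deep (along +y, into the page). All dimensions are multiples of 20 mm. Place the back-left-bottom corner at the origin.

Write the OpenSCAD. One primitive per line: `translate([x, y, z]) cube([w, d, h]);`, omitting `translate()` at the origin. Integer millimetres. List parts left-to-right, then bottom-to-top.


cube([320, 800, 220]);
translate([320, 0, 0]) cube([320, 800, 440]);
translate([640, 0, 0]) cube([320, 800, 660]);
translate([960, 0, 0]) cube([320, 800, 880]);


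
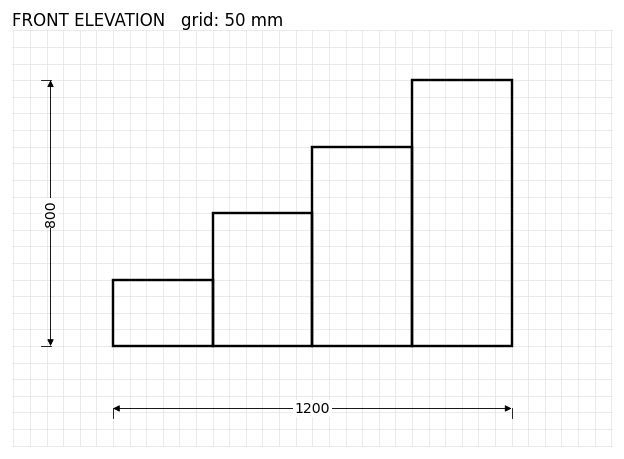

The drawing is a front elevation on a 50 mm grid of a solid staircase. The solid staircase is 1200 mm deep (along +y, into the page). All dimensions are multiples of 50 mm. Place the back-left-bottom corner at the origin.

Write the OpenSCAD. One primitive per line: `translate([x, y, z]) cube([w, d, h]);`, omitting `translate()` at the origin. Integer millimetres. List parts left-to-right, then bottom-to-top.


cube([300, 1200, 200]);
translate([300, 0, 0]) cube([300, 1200, 400]);
translate([600, 0, 0]) cube([300, 1200, 600]);
translate([900, 0, 0]) cube([300, 1200, 800]);


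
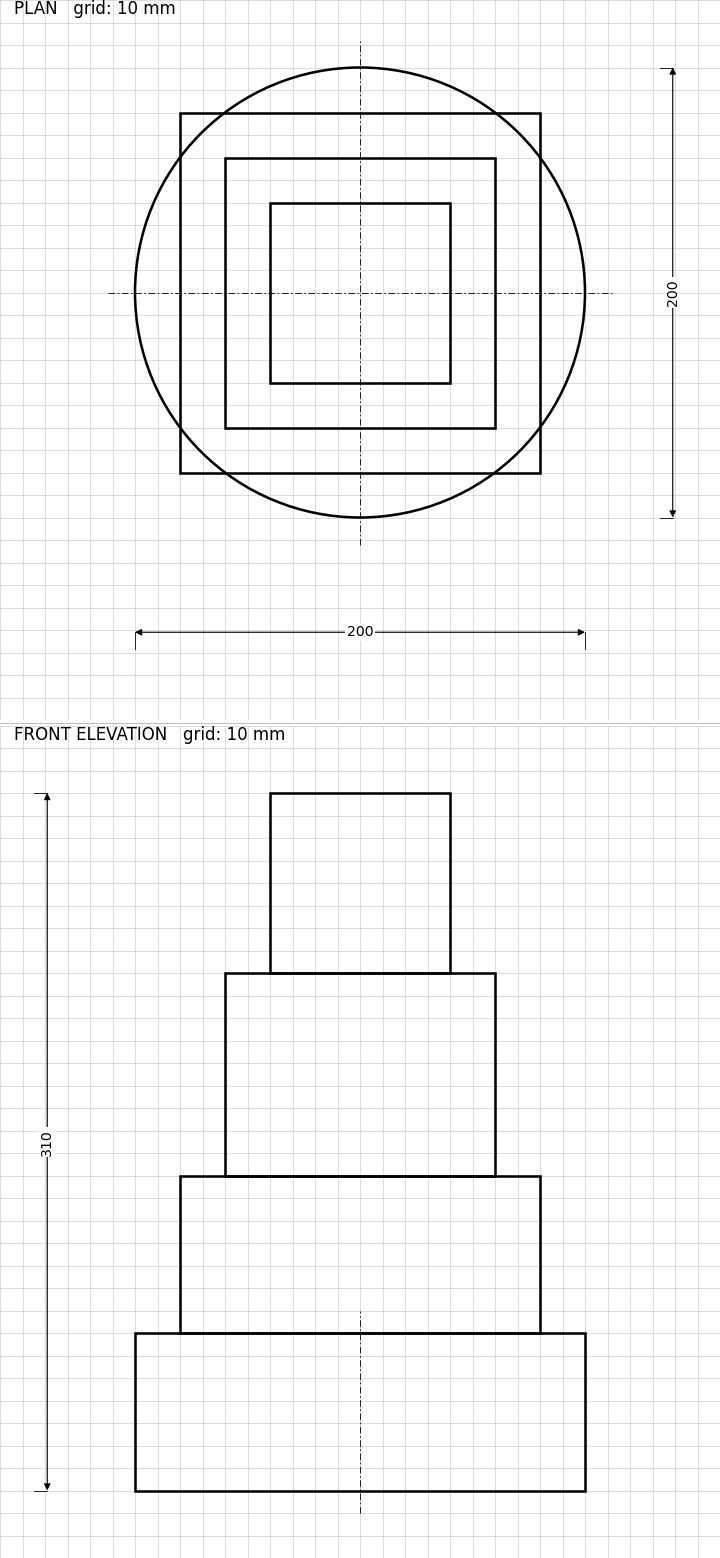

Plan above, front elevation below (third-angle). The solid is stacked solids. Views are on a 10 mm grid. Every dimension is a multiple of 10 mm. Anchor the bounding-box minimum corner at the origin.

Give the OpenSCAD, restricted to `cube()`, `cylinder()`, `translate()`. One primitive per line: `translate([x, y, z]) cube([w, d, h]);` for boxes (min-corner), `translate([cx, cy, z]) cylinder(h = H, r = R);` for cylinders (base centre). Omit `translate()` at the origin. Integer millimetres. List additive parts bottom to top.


translate([100, 100, 0]) cylinder(h = 70, r = 100);
translate([20, 20, 70]) cube([160, 160, 70]);
translate([40, 40, 140]) cube([120, 120, 90]);
translate([60, 60, 230]) cube([80, 80, 80]);
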